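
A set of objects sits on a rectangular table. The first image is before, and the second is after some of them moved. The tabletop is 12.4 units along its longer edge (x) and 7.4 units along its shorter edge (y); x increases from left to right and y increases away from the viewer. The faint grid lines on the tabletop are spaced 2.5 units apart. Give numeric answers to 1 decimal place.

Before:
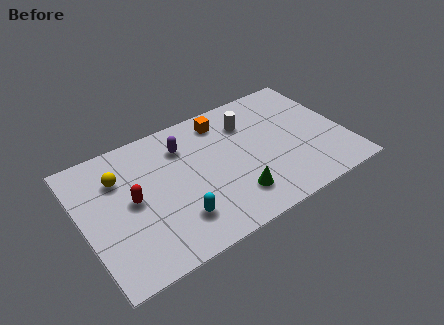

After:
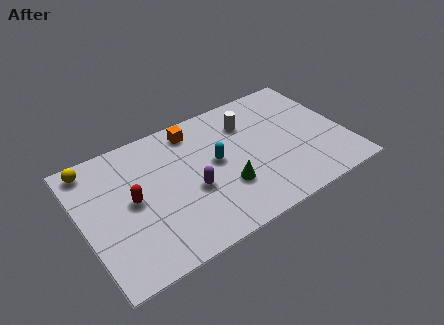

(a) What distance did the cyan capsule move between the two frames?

3.1

The cyan capsule moved from about (4.1, 1.8) to (6.3, 4.0), a distance of √(2.2² + 2.2²) ≈ 3.1.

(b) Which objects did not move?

the red capsule and the white cylinder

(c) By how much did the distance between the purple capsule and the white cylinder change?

+0.9

Before: roughly 3.1 units apart; after: 4.0. That's 0.9 units further apart.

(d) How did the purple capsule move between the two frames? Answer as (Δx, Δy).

(0.0, -2.6)

The purple capsule started near (5.0, 5.6) and ended near (5.0, 3.0).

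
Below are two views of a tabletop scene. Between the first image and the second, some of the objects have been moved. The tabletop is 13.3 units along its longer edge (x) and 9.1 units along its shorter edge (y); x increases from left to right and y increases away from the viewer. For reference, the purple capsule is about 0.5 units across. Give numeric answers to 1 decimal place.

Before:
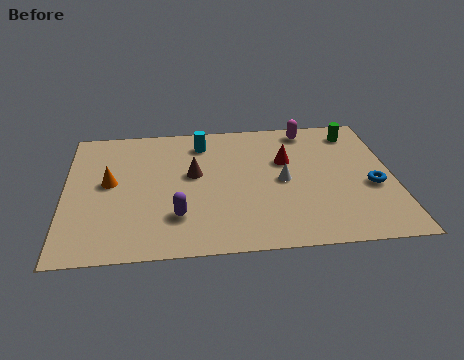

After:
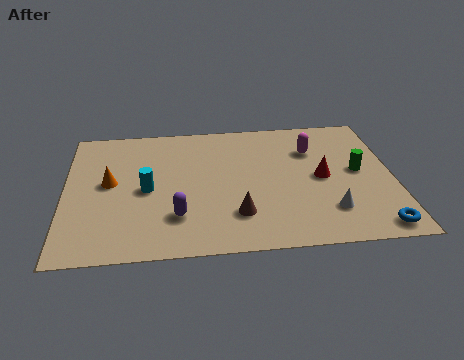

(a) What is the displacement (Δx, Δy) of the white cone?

(1.8, -2.2)

The white cone was at about (8.8, 4.4) and moved to about (10.6, 2.2).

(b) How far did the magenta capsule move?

1.5

From (10.0, 8.0) to (10.1, 6.5), the magenta capsule covered √(0.1² + 1.5²) ≈ 1.5 units.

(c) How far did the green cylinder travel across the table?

2.8

The green cylinder moved from about (11.9, 7.6) to (11.9, 4.8), a distance of √(0.0² + 2.8²) ≈ 2.8.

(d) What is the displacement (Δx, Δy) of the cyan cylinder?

(-2.3, -3.1)

The cyan cylinder started near (5.6, 7.4) and ended near (3.3, 4.3).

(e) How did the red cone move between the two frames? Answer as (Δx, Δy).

(1.4, -1.3)

The red cone was at about (9.0, 5.8) and moved to about (10.4, 4.5).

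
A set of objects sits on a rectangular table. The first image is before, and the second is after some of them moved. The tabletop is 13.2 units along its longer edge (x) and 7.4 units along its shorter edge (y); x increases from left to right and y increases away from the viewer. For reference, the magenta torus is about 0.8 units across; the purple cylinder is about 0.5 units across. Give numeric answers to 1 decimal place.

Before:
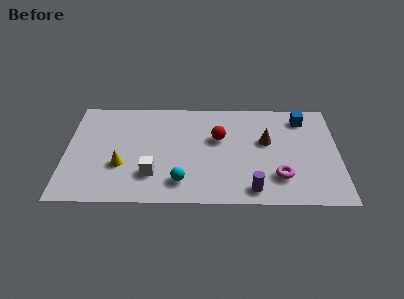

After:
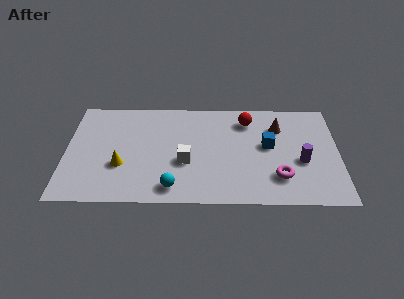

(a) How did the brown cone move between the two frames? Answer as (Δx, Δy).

(0.6, 1.0)

From the two frames, the brown cone sits at roughly (9.7, 4.4) before and (10.3, 5.4) after.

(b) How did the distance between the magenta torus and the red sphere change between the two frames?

+0.3

Before: roughly 4.0 units apart; after: 4.3. That's 0.3 units further apart.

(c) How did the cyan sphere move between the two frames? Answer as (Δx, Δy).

(-0.4, -0.4)

The cyan sphere was at about (5.6, 1.5) and moved to about (5.2, 1.1).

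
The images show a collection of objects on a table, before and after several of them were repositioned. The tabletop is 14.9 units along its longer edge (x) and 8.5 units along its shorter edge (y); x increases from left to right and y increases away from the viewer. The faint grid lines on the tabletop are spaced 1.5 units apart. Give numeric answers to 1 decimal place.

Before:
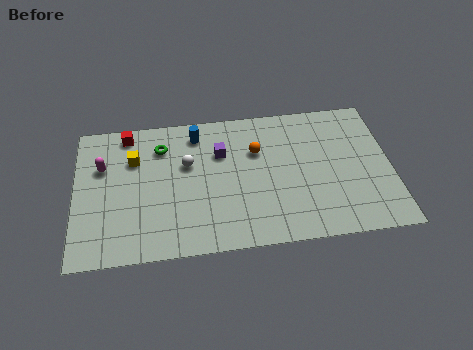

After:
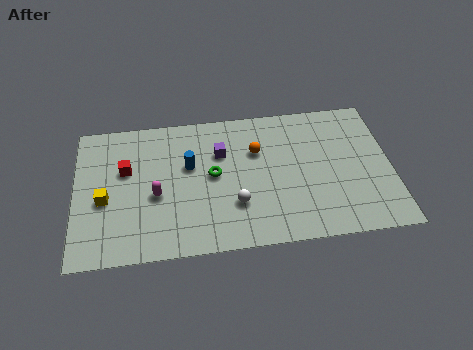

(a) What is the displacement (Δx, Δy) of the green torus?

(2.4, -2.0)

The green torus was at about (4.1, 6.5) and moved to about (6.5, 4.5).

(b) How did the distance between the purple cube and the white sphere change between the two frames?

+1.6

They were about 1.7 units apart before and 3.3 after — 1.6 units further apart.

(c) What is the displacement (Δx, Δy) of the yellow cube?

(-1.4, -2.3)

The yellow cube was at about (2.8, 5.9) and moved to about (1.4, 3.6).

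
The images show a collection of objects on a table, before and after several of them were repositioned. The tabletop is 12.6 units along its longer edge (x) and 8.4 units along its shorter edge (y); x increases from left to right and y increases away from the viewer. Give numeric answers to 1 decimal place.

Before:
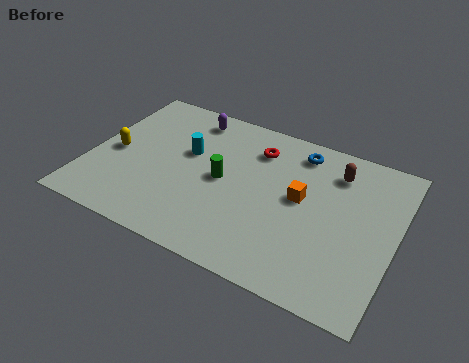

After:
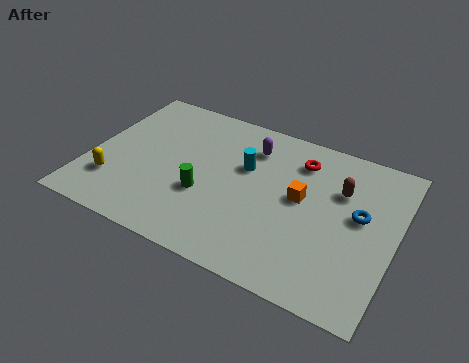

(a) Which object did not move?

the orange cube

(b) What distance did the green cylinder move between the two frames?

1.3

From (5.5, 4.2) to (4.9, 3.1), the green cylinder covered √(0.6² + 1.1²) ≈ 1.3 units.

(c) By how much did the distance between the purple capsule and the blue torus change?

+0.4

They were about 4.6 units apart before and 5.0 after — 0.4 units further apart.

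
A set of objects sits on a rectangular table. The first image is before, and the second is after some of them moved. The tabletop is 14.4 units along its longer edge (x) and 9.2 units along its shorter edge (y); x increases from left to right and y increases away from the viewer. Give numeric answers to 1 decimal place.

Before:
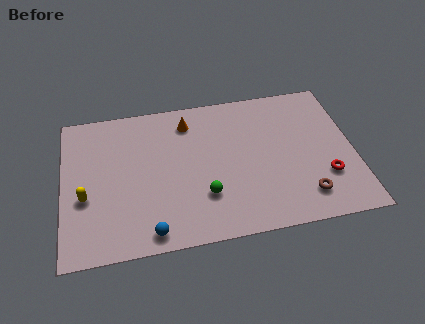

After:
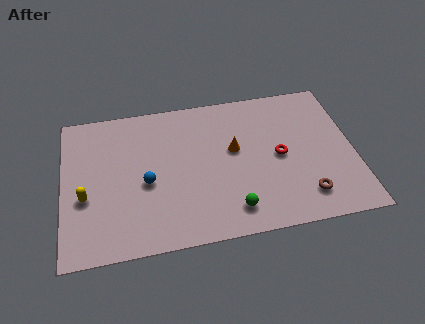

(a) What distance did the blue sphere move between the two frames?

3.0

The blue sphere was near (4.2, 1.0) before and (4.1, 4.0) after, so it travelled √(0.1² + 3.0²) ≈ 3.0 units.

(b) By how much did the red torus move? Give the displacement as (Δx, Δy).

(-2.2, 1.7)

The red torus started near (12.9, 2.8) and ended near (10.7, 4.5).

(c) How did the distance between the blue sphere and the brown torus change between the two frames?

+0.4

The distance was about 7.6 in the first image and 8.0 in the second, so they moved 0.4 units further apart.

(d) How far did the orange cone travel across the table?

3.1

The orange cone was near (6.3, 7.5) before and (8.5, 5.3) after, so it travelled √(2.2² + 2.2²) ≈ 3.1 units.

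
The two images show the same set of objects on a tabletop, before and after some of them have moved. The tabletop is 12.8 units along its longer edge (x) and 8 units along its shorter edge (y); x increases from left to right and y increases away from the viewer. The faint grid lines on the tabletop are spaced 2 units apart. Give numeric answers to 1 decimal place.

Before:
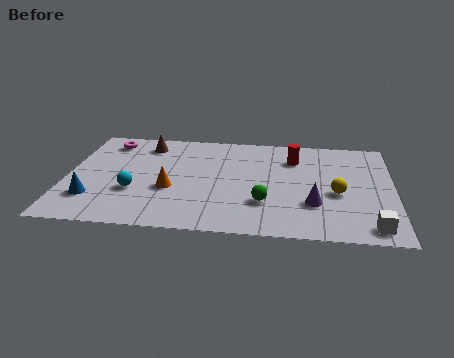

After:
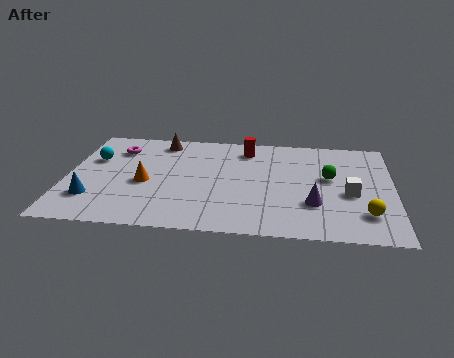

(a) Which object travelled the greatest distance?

the green sphere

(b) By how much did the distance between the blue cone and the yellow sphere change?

+1.0

They were about 9.6 units apart before and 10.6 after — 1.0 units further apart.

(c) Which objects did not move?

the blue cone and the purple cone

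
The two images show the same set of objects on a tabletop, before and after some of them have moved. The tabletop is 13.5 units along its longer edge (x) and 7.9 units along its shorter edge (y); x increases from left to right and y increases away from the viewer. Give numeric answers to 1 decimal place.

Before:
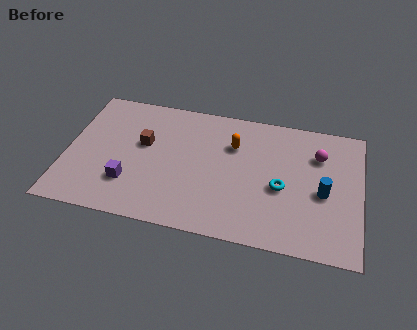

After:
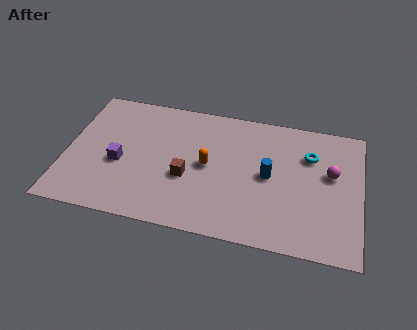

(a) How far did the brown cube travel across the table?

2.6

The brown cube was near (3.5, 4.7) before and (5.6, 3.1) after, so it travelled √(2.1² + 1.6²) ≈ 2.6 units.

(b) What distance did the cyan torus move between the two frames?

2.5

The cyan torus moved from about (9.9, 3.4) to (11.1, 5.6), a distance of √(1.2² + 2.2²) ≈ 2.5.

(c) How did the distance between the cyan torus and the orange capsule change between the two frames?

+1.8

The distance was about 3.1 in the first image and 4.9 in the second, so they moved 1.8 units further apart.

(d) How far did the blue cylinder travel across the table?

2.5

From (11.8, 3.5) to (9.3, 4.0), the blue cylinder covered √(2.5² + 0.5²) ≈ 2.5 units.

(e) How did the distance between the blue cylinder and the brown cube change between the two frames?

-4.6

The distance was about 8.4 in the first image and 3.8 in the second, so they moved 4.6 units closer together.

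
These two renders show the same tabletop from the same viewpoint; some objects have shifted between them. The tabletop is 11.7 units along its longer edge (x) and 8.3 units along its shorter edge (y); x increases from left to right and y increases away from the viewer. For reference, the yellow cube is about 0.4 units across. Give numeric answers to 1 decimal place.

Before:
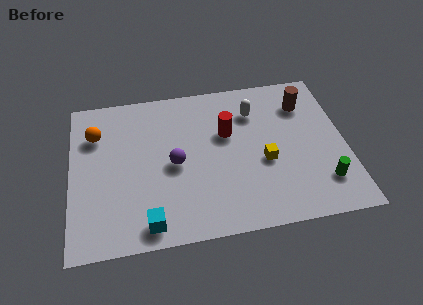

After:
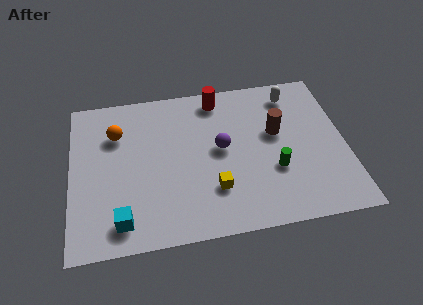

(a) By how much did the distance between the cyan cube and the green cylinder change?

-0.8

They were about 7.5 units apart before and 6.7 after — 0.8 units closer together.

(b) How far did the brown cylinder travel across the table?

1.9

From (10.1, 6.3) to (8.8, 4.9), the brown cylinder covered √(1.3² + 1.4²) ≈ 1.9 units.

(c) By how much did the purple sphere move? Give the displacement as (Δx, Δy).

(2.0, 0.5)

The purple sphere was at about (4.4, 3.9) and moved to about (6.4, 4.4).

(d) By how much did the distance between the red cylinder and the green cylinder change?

-0.3

The distance was about 5.1 in the first image and 4.8 in the second, so they moved 0.3 units closer together.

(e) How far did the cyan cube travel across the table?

1.1

The cyan cube was near (3.2, 1.0) before and (2.1, 1.3) after, so it travelled √(1.1² + 0.3²) ≈ 1.1 units.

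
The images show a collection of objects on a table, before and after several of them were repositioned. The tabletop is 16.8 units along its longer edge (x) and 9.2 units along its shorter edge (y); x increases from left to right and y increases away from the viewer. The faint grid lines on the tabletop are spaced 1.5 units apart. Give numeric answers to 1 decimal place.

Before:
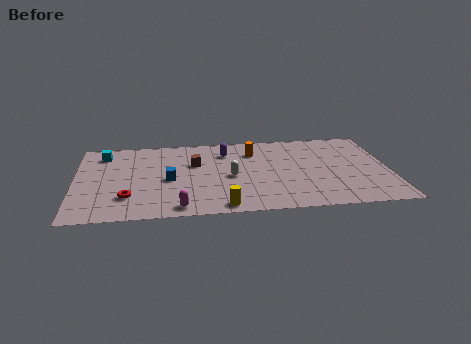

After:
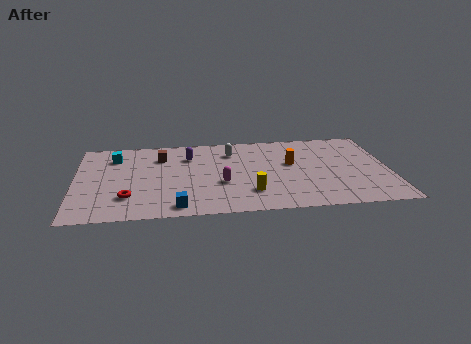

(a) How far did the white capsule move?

2.9

The white capsule was near (8.3, 4.2) before and (8.4, 7.1) after, so it travelled √(0.1² + 2.9²) ≈ 2.9 units.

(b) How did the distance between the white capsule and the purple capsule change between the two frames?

-0.6

They were about 2.9 units apart before and 2.3 after — 0.6 units closer together.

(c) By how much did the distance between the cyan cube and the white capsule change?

-1.3

They were about 7.6 units apart before and 6.3 after — 1.3 units closer together.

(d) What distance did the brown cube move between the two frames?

2.1

The brown cube was near (6.4, 5.9) before and (4.6, 6.9) after, so it travelled √(1.8² + 1.0²) ≈ 2.1 units.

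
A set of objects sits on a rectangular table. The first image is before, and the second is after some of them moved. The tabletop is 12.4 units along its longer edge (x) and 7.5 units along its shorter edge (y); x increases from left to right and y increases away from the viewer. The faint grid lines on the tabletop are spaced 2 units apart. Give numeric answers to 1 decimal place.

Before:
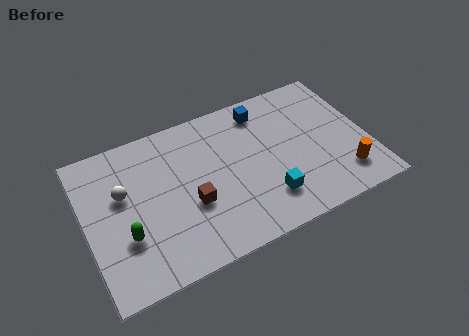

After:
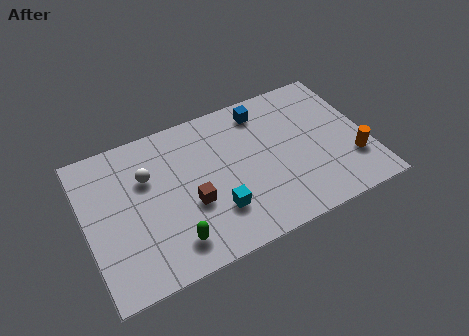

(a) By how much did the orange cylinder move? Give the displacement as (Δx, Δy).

(0.5, 0.6)

From the two frames, the orange cylinder sits at roughly (11.1, 1.6) before and (11.6, 2.2) after.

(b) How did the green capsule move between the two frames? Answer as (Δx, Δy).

(1.9, -1.1)

The green capsule was at about (1.6, 2.5) and moved to about (3.5, 1.4).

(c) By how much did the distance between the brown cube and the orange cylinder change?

+0.4

They were about 6.7 units apart before and 7.1 after — 0.4 units further apart.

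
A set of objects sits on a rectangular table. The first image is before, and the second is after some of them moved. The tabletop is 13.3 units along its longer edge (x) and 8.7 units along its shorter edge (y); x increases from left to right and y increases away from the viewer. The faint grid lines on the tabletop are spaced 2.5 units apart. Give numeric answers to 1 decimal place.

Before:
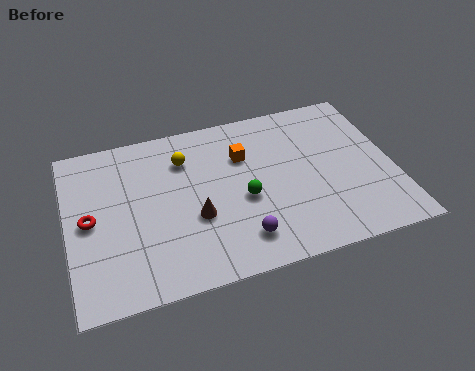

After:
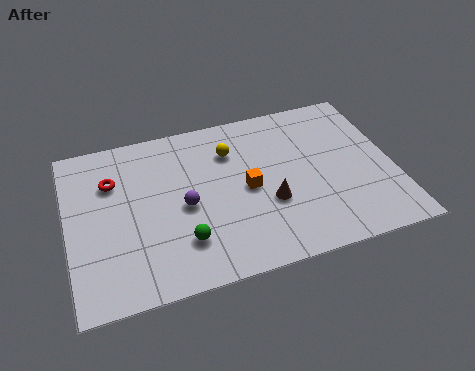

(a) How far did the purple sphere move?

3.1

The purple sphere was near (6.8, 1.7) before and (4.7, 4.0) after, so it travelled √(2.1² + 2.3²) ≈ 3.1 units.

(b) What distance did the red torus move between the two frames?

2.1

From (0.9, 4.3) to (1.9, 6.1), the red torus covered √(1.0² + 1.8²) ≈ 2.1 units.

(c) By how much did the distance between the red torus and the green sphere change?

-1.5

Before: roughly 6.2 units apart; after: 4.7. That's 1.5 units closer together.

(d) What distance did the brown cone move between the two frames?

3.0

The brown cone was near (5.1, 3.3) before and (8.1, 3.2) after, so it travelled √(3.0² + 0.1²) ≈ 3.0 units.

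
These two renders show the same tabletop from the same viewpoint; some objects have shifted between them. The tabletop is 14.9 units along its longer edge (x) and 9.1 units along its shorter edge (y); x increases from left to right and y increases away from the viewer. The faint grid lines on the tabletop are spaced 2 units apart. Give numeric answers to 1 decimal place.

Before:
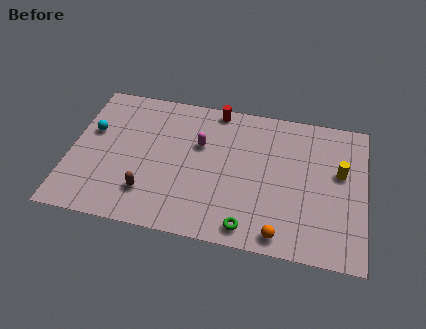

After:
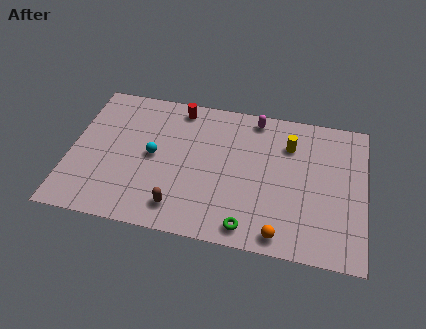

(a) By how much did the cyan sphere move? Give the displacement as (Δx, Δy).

(3.2, -1.0)

From the two frames, the cyan sphere sits at roughly (1.0, 5.6) before and (4.2, 4.6) after.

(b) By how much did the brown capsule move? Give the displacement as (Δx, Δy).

(1.6, -0.6)

The brown capsule was at about (4.1, 2.2) and moved to about (5.7, 1.6).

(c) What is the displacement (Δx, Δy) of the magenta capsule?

(2.7, 2.3)

The magenta capsule was at about (6.5, 5.8) and moved to about (9.2, 8.1).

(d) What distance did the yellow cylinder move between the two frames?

2.9

From (13.6, 5.4) to (11.0, 6.7), the yellow cylinder covered √(2.6² + 1.3²) ≈ 2.9 units.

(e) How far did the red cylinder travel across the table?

1.9

The red cylinder moved from about (7.2, 8.3) to (5.3, 8.0), a distance of √(1.9² + 0.3²) ≈ 1.9.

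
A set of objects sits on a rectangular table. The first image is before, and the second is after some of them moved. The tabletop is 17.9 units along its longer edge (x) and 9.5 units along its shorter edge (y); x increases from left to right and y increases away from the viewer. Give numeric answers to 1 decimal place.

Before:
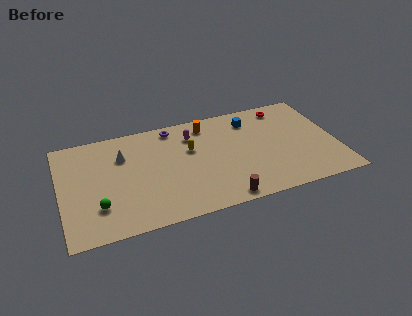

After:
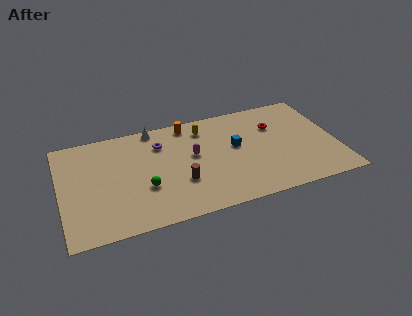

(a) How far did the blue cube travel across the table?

2.5

The blue cube was near (12.6, 7.6) before and (11.4, 5.4) after, so it travelled √(1.2² + 2.2²) ≈ 2.5 units.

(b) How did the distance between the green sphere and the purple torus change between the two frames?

-3.9

The distance was about 7.8 in the first image and 3.9 in the second, so they moved 3.9 units closer together.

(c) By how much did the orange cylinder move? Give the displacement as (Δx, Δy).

(-1.2, 0.4)

From the two frames, the orange cylinder sits at roughly (9.7, 8.0) before and (8.5, 8.4) after.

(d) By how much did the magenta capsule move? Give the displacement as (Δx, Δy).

(-0.1, -1.9)

The magenta capsule started near (8.7, 7.3) and ended near (8.6, 5.4).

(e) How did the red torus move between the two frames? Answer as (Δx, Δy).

(-0.8, -1.6)

The red torus was at about (14.9, 8.2) and moved to about (14.1, 6.6).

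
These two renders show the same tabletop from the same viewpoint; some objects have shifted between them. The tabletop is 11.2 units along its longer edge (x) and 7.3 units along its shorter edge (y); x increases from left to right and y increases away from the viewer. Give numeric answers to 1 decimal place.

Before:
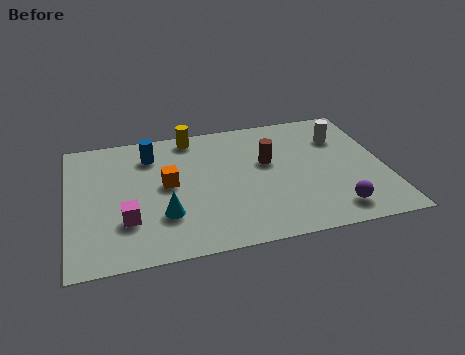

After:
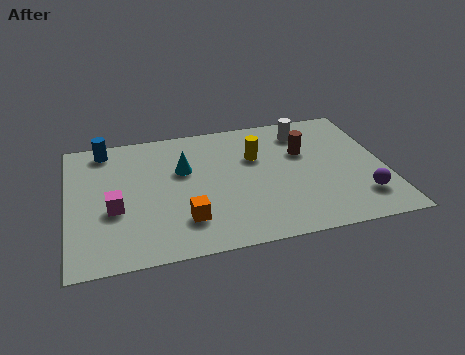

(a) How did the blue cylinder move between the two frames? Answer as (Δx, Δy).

(-1.6, 0.7)

The blue cylinder was at about (3.0, 5.7) and moved to about (1.4, 6.4).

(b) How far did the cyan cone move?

2.5

The cyan cone was near (3.3, 2.2) before and (4.1, 4.6) after, so it travelled √(0.8² + 2.4²) ≈ 2.5 units.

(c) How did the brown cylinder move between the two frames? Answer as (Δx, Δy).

(1.3, 0.3)

The brown cylinder was at about (7.1, 4.4) and moved to about (8.4, 4.7).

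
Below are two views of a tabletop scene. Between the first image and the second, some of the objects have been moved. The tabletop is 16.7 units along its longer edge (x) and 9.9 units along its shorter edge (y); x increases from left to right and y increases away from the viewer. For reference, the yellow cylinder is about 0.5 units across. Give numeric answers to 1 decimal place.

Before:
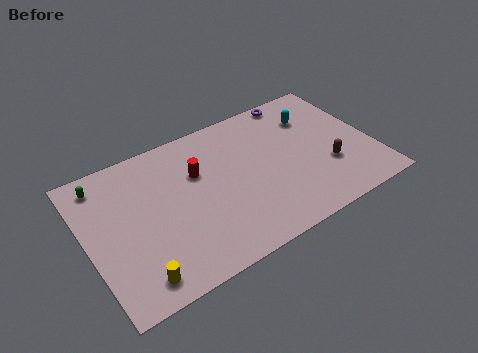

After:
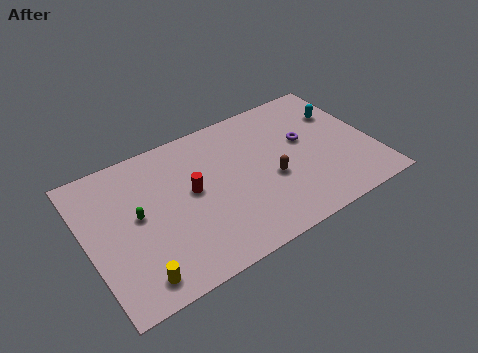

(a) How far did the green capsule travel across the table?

3.5

The green capsule was near (1.3, 8.4) before and (2.9, 5.3) after, so it travelled √(1.6² + 3.1²) ≈ 3.5 units.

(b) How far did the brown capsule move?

3.4

The brown capsule was near (13.9, 3.3) before and (10.6, 4.0) after, so it travelled √(3.3² + 0.7²) ≈ 3.4 units.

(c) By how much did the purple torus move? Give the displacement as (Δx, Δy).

(-0.1, -3.3)

From the two frames, the purple torus sits at roughly (13.0, 9.1) before and (12.9, 5.8) after.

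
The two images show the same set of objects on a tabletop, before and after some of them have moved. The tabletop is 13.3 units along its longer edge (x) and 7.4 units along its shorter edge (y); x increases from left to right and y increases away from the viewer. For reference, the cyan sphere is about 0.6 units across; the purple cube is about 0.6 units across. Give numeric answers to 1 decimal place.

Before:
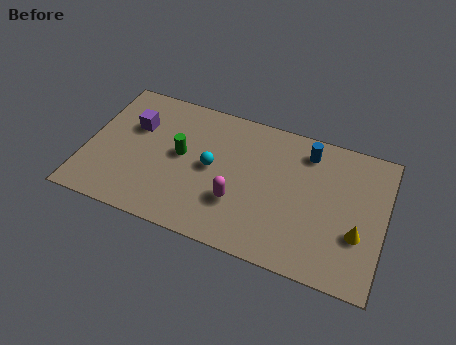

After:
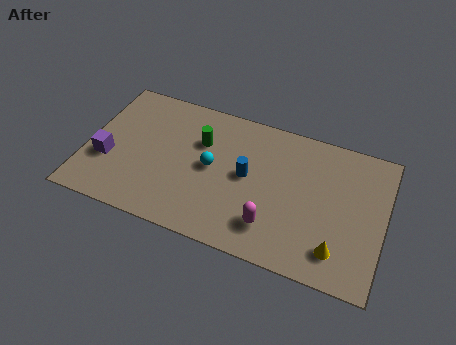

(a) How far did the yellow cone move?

1.4

The yellow cone moved from about (12.2, 2.6) to (11.4, 1.5), a distance of √(0.8² + 1.1²) ≈ 1.4.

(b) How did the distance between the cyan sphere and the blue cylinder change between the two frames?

-3.1

They were about 4.7 units apart before and 1.6 after — 3.1 units closer together.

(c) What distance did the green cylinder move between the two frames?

1.3

From (4.2, 4.0) to (5.0, 5.0), the green cylinder covered √(0.8² + 1.0²) ≈ 1.3 units.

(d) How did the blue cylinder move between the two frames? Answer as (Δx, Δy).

(-2.5, -2.2)

From the two frames, the blue cylinder sits at roughly (9.7, 6.1) before and (7.2, 3.9) after.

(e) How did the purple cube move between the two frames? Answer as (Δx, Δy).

(-1.0, -2.2)

The purple cube was at about (2.0, 4.9) and moved to about (1.0, 2.7).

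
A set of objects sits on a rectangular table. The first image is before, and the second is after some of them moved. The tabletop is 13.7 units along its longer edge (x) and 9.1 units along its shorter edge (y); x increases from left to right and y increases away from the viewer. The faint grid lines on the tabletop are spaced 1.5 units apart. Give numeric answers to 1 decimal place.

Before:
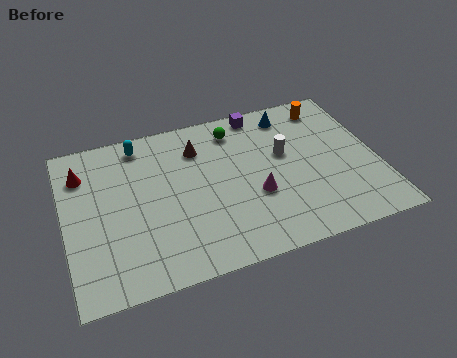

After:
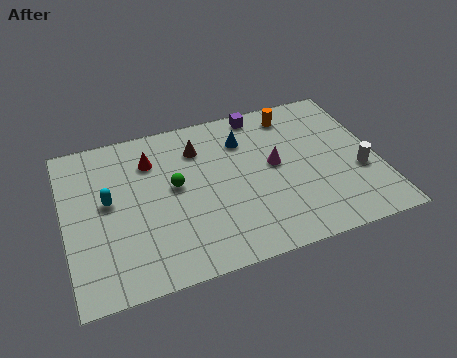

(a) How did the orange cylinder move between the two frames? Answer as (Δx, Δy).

(-1.6, 0.0)

From the two frames, the orange cylinder sits at roughly (11.9, 7.7) before and (10.3, 7.7) after.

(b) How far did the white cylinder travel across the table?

3.7

From (9.7, 5.4) to (12.8, 3.4), the white cylinder covered √(3.1² + 2.0²) ≈ 3.7 units.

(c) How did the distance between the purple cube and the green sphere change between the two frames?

+3.8

They were about 1.4 units apart before and 5.2 after — 3.8 units further apart.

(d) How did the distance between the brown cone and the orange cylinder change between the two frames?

-1.6

Before: roughly 6.0 units apart; after: 4.4. That's 1.6 units closer together.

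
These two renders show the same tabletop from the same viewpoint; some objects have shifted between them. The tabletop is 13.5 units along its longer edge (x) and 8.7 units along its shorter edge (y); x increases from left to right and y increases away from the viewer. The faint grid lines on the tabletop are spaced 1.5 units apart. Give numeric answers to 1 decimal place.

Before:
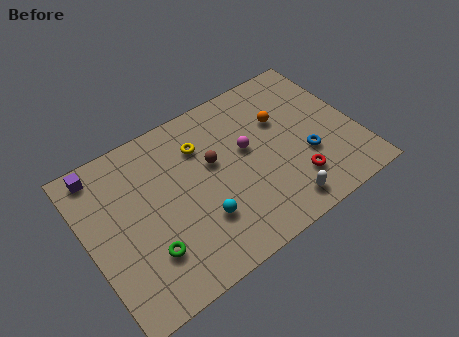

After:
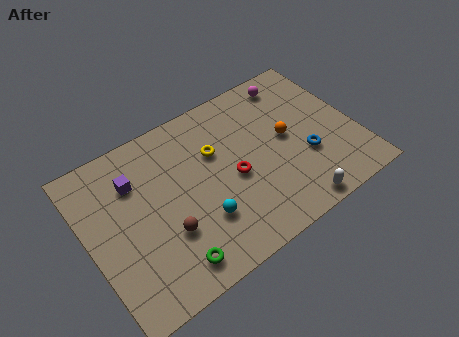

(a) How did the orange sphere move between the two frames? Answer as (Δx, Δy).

(0.1, -1.1)

The orange sphere was at about (10.0, 5.7) and moved to about (10.1, 4.6).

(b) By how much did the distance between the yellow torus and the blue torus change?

-0.9

The distance was about 5.8 in the first image and 4.9 in the second, so they moved 0.9 units closer together.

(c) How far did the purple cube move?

2.1

From (1.1, 7.7) to (2.6, 6.3), the purple cube covered √(1.5² + 1.4²) ≈ 2.1 units.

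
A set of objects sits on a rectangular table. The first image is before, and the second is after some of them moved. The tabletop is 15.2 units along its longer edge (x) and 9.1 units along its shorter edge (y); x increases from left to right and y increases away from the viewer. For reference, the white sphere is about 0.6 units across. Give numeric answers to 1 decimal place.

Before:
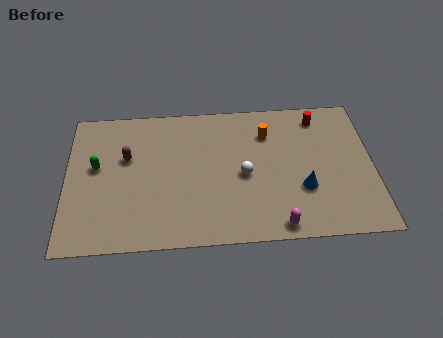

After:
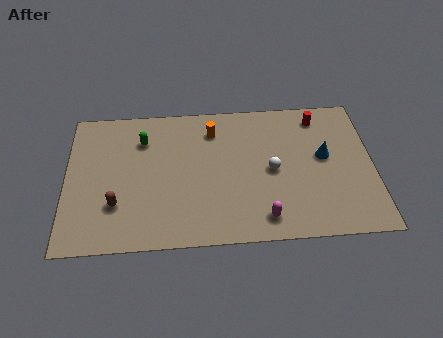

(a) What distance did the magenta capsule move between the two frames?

0.9

From (10.4, 0.9) to (9.7, 1.4), the magenta capsule covered √(0.7² + 0.5²) ≈ 0.9 units.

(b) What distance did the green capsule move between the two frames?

2.8

From (1.5, 5.2) to (3.8, 6.8), the green capsule covered √(2.3² + 1.6²) ≈ 2.8 units.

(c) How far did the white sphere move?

1.4

From (8.8, 4.2) to (10.2, 4.4), the white sphere covered √(1.4² + 0.2²) ≈ 1.4 units.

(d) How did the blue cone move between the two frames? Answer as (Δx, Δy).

(1.1, 2.0)

The blue cone was at about (11.7, 3.1) and moved to about (12.8, 5.1).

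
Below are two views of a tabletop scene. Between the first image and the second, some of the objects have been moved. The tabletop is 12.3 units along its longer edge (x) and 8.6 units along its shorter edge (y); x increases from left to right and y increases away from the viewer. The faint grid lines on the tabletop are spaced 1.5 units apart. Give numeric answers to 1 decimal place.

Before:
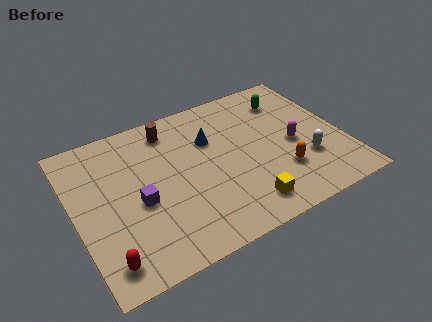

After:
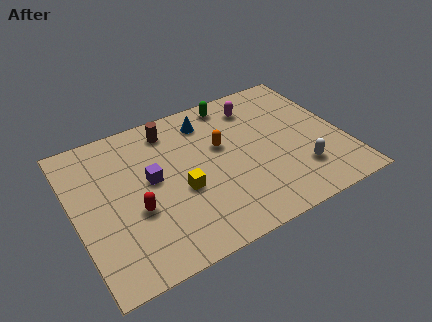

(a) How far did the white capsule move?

0.6

From (10.4, 2.7) to (10.0, 2.2), the white capsule covered √(0.4² + 0.5²) ≈ 0.6 units.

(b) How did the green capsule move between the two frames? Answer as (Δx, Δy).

(-2.5, 0.9)

From the two frames, the green capsule sits at roughly (10.2, 6.7) before and (7.7, 7.6) after.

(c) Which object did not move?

the brown cylinder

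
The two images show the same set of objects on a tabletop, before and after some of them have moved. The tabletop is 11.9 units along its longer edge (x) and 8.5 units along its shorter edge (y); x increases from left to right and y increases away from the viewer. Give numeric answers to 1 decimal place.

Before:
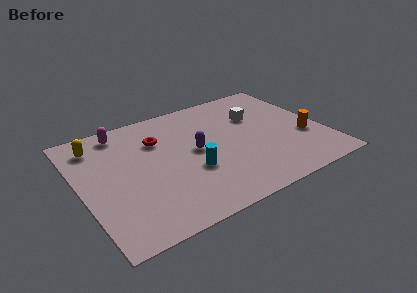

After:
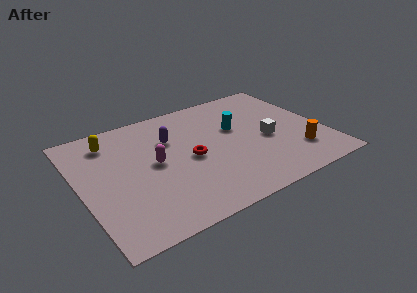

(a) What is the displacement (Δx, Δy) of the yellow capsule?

(0.7, 0.0)

The yellow capsule was at about (1.1, 6.9) and moved to about (1.8, 6.9).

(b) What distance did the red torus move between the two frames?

2.4

The red torus was near (4.0, 6.0) before and (5.3, 4.0) after, so it travelled √(1.3² + 2.0²) ≈ 2.4 units.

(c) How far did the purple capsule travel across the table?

1.7

The purple capsule moved from about (5.6, 4.4) to (4.6, 5.8), a distance of √(1.0² + 1.4²) ≈ 1.7.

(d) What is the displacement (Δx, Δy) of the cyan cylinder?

(2.6, 2.1)

From the two frames, the cyan cylinder sits at roughly (5.2, 3.1) before and (7.8, 5.2) after.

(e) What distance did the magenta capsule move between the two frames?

3.2

From (2.4, 7.4) to (3.6, 4.4), the magenta capsule covered √(1.2² + 3.0²) ≈ 3.2 units.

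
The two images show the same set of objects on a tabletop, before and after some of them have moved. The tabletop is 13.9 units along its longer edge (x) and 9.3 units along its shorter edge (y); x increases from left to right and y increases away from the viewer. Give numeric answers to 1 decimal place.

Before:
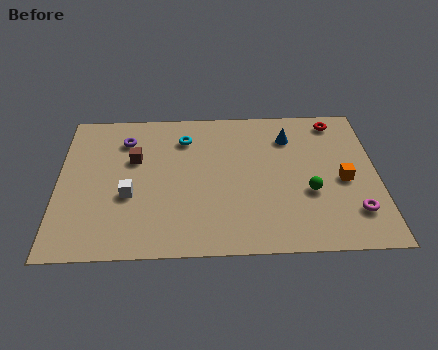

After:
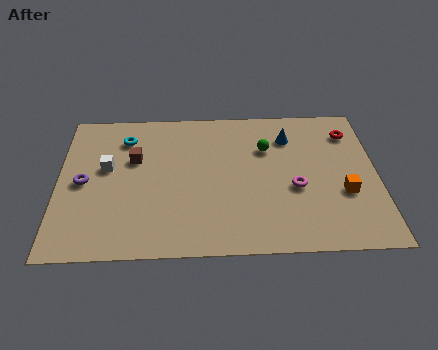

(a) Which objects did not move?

the brown cube and the blue cone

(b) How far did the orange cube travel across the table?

0.8

The orange cube was near (12.4, 4.2) before and (12.4, 3.4) after, so it travelled √(0.0² + 0.8²) ≈ 0.8 units.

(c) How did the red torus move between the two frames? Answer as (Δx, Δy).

(0.6, -0.8)

The red torus was at about (12.2, 8.1) and moved to about (12.8, 7.3).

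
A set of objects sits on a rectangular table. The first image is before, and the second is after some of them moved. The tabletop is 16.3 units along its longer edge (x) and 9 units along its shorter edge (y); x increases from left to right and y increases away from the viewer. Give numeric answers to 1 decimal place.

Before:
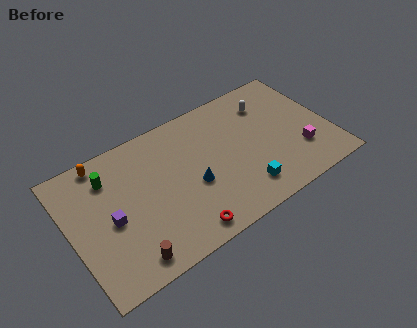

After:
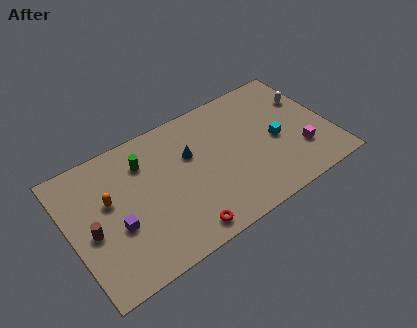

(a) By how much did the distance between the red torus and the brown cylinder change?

+2.6

They were about 3.4 units apart before and 6.0 after — 2.6 units further apart.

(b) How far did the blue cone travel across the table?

2.1

The blue cone was near (7.5, 3.7) before and (7.7, 5.8) after, so it travelled √(0.2² + 2.1²) ≈ 2.1 units.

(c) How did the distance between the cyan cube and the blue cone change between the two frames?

+2.0

The distance was about 3.5 in the first image and 5.5 in the second, so they moved 2.0 units further apart.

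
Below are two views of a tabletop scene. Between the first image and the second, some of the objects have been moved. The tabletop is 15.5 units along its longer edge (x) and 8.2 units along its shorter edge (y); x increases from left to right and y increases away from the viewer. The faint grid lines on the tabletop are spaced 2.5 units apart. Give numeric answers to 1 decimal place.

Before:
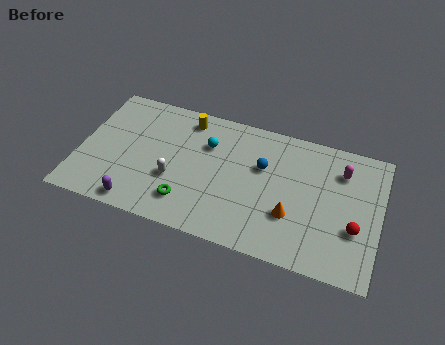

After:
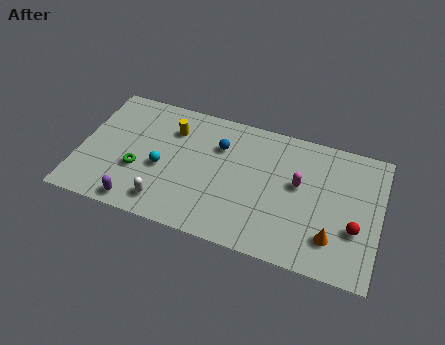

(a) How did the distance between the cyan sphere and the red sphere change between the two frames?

+1.7

The distance was about 8.3 in the first image and 10.0 in the second, so they moved 1.7 units further apart.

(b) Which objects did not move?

the red sphere and the purple capsule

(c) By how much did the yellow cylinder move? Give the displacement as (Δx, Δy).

(-0.7, -0.9)

The yellow cylinder started near (5.3, 7.0) and ended near (4.6, 6.1).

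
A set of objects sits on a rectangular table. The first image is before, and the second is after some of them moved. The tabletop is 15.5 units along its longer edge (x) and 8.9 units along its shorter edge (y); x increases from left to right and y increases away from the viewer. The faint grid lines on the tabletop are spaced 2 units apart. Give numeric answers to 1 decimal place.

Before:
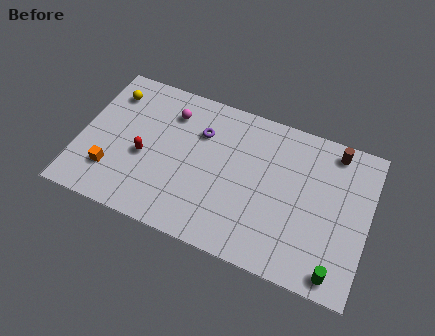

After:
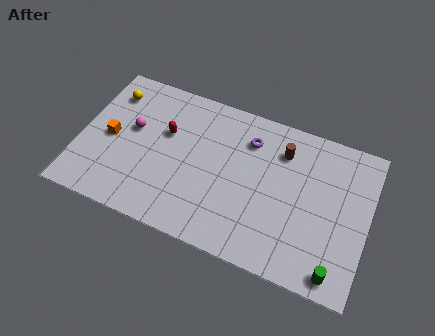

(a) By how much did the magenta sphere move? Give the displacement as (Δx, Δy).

(-1.9, -1.7)

From the two frames, the magenta sphere sits at roughly (4.6, 6.9) before and (2.7, 5.2) after.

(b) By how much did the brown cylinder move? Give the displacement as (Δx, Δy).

(-2.7, -1.0)

From the two frames, the brown cylinder sits at roughly (13.4, 7.8) before and (10.7, 6.8) after.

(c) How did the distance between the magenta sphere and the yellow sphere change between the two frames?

-1.0

They were about 3.3 units apart before and 2.3 after — 1.0 units closer together.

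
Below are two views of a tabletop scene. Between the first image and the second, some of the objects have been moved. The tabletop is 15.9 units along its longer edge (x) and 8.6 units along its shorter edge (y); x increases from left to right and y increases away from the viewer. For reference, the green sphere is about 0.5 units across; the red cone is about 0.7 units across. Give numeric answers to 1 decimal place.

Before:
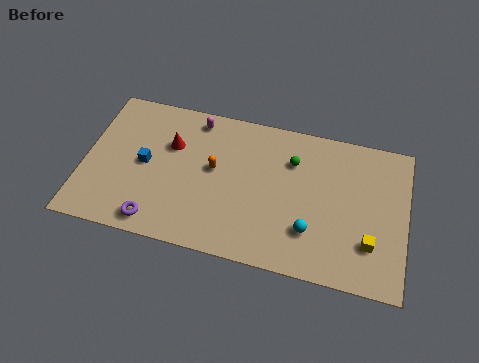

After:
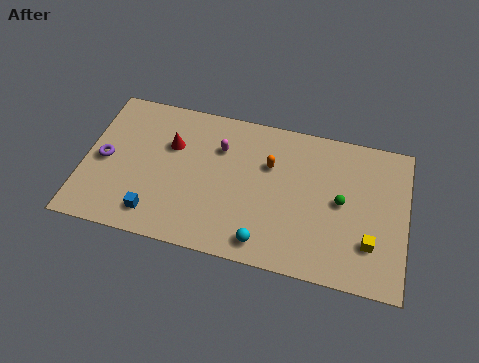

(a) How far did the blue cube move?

2.9

The blue cube was near (3.0, 4.3) before and (3.7, 1.5) after, so it travelled √(0.7² + 2.8²) ≈ 2.9 units.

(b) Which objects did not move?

the red cone and the yellow cube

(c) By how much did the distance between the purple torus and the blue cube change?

+0.4

The distance was about 3.3 in the first image and 3.7 in the second, so they moved 0.4 units further apart.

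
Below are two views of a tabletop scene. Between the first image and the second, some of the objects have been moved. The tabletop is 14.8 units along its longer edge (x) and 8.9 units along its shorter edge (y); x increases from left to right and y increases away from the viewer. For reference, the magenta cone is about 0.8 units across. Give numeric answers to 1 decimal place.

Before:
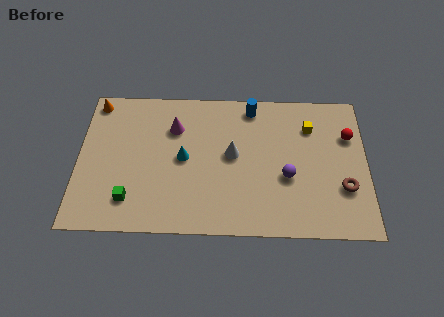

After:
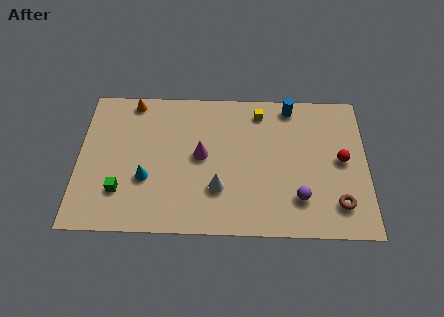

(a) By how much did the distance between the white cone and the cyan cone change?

+1.2

The distance was about 2.5 in the first image and 3.7 in the second, so they moved 1.2 units further apart.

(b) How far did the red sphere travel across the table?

1.6

The red sphere was near (13.9, 6.1) before and (13.5, 4.6) after, so it travelled √(0.4² + 1.5²) ≈ 1.6 units.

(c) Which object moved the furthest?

the yellow cube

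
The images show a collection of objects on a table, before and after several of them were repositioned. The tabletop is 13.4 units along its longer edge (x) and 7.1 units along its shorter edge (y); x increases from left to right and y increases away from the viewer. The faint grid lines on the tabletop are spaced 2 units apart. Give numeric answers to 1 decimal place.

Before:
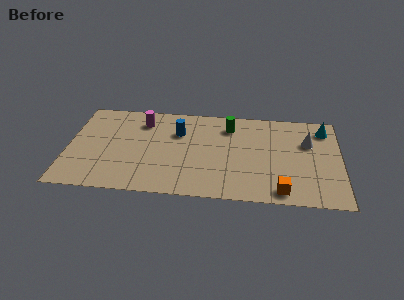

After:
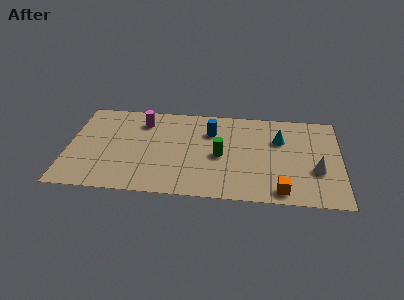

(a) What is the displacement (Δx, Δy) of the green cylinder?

(-0.4, -2.3)

The green cylinder started near (7.9, 5.6) and ended near (7.5, 3.3).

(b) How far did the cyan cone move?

2.4

The cyan cone moved from about (12.6, 5.8) to (10.4, 4.8), a distance of √(2.2² + 1.0²) ≈ 2.4.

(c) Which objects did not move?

the magenta cylinder and the orange cube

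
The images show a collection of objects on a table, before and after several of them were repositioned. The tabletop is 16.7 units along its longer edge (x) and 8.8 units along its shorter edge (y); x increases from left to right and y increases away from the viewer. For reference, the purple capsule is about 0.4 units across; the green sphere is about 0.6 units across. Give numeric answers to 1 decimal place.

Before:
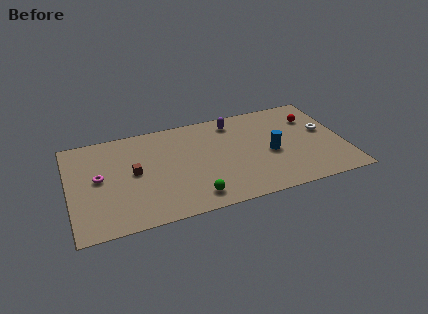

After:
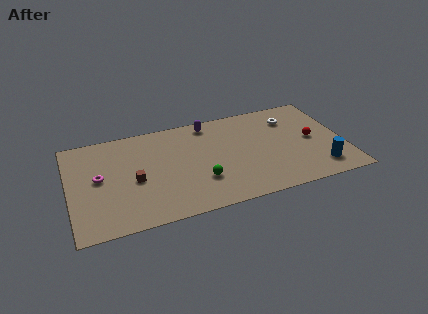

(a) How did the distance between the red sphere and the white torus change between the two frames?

+1.0

They were about 1.5 units apart before and 2.5 after — 1.0 units further apart.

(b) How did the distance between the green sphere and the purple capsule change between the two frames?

-1.6

The distance was about 6.7 in the first image and 5.1 in the second, so they moved 1.6 units closer together.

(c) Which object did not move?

the magenta torus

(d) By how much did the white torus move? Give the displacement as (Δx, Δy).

(-1.9, 1.7)

From the two frames, the white torus sits at roughly (15.6, 5.0) before and (13.7, 6.7) after.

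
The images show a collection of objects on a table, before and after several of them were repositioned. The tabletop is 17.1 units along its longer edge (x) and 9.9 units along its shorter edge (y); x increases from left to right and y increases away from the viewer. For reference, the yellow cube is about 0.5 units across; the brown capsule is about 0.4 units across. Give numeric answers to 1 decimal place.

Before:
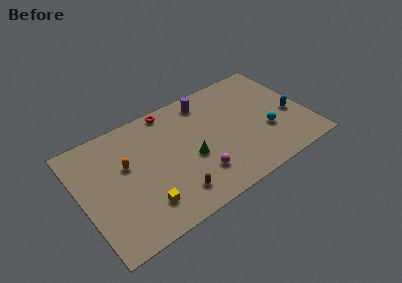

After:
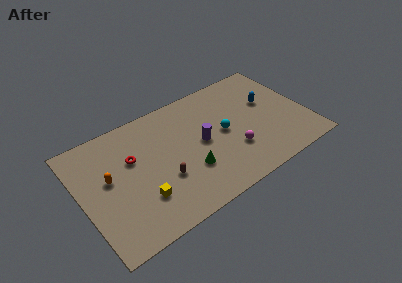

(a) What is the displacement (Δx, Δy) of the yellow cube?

(-0.1, 0.6)

From the two frames, the yellow cube sits at roughly (4.2, 2.2) before and (4.1, 2.8) after.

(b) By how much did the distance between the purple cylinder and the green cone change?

-2.5

They were about 4.7 units apart before and 2.2 after — 2.5 units closer together.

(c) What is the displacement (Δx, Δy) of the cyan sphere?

(-3.1, 1.5)

The cyan sphere started near (13.9, 3.5) and ended near (10.8, 5.0).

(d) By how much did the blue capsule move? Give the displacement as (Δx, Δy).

(-1.4, 1.9)

From the two frames, the blue capsule sits at roughly (15.9, 4.1) before and (14.5, 6.0) after.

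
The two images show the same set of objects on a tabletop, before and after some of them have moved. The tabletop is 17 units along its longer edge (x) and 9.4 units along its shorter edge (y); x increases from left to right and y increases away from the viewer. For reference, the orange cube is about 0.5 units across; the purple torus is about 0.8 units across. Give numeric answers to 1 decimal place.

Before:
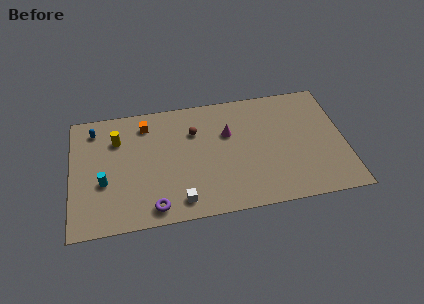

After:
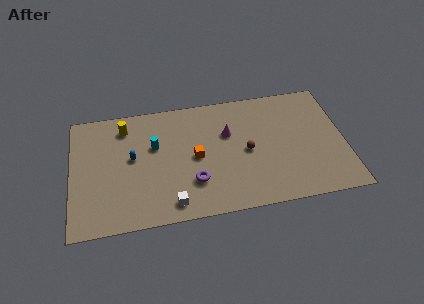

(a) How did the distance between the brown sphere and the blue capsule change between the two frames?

+0.8

They were about 6.3 units apart before and 7.1 after — 0.8 units further apart.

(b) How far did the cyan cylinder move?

3.9

The cyan cylinder was near (2.0, 3.6) before and (5.2, 5.9) after, so it travelled √(3.2² + 2.3²) ≈ 3.9 units.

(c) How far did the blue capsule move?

3.5

The blue capsule was near (1.5, 7.8) before and (3.8, 5.2) after, so it travelled √(2.3² + 2.6²) ≈ 3.5 units.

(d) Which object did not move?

the magenta cone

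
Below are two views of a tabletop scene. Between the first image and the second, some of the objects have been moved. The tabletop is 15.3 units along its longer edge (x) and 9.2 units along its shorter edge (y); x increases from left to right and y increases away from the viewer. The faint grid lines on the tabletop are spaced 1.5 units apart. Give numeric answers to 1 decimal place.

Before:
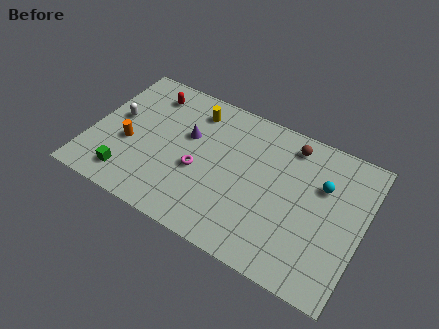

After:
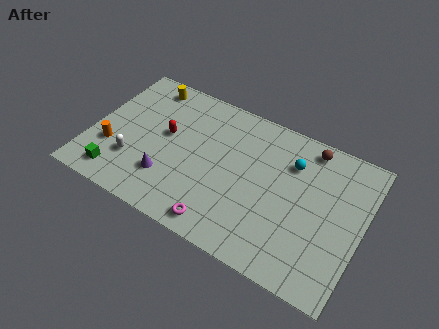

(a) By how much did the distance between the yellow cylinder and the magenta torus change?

+5.0

The distance was about 3.8 in the first image and 8.8 in the second, so they moved 5.0 units further apart.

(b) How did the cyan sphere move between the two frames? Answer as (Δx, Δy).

(-1.8, 0.6)

From the two frames, the cyan sphere sits at roughly (12.9, 6.1) before and (11.1, 6.7) after.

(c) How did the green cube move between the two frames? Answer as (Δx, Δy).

(-0.6, -0.2)

The green cube started near (2.5, 1.6) and ended near (1.9, 1.4).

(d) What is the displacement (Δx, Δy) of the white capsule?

(1.3, -2.4)

The white capsule was at about (1.3, 5.1) and moved to about (2.6, 2.7).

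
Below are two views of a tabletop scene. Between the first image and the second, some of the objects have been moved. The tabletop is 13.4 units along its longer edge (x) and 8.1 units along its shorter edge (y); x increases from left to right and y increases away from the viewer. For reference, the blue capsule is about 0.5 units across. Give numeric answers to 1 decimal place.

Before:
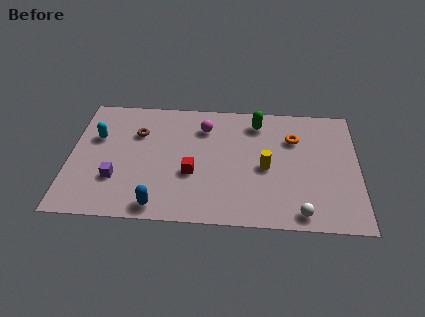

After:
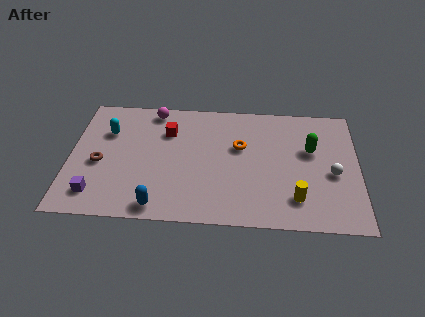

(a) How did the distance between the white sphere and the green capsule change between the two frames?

-4.3

The distance was about 6.1 in the first image and 1.8 in the second, so they moved 4.3 units closer together.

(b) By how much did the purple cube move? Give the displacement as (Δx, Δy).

(-0.9, -1.0)

The purple cube was at about (2.2, 2.5) and moved to about (1.3, 1.5).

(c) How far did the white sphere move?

3.0

From (10.7, 0.9) to (12.2, 3.5), the white sphere covered √(1.5² + 2.6²) ≈ 3.0 units.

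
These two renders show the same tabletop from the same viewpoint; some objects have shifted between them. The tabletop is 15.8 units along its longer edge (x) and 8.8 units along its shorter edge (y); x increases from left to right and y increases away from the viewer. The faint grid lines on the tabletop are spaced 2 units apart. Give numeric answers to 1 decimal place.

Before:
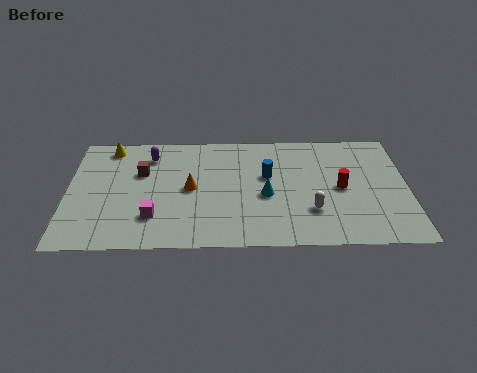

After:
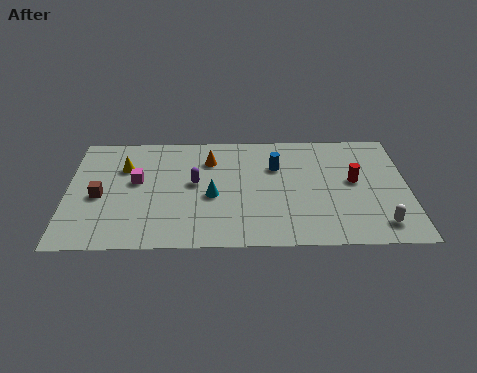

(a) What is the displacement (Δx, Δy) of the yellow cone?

(0.7, -1.6)

The yellow cone was at about (1.9, 7.7) and moved to about (2.6, 6.1).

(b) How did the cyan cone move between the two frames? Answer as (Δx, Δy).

(-2.5, 0.0)

From the two frames, the cyan cone sits at roughly (9.2, 3.8) before and (6.7, 3.8) after.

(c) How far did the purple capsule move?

3.0

From (3.8, 7.0) to (5.9, 4.8), the purple capsule covered √(2.1² + 2.2²) ≈ 3.0 units.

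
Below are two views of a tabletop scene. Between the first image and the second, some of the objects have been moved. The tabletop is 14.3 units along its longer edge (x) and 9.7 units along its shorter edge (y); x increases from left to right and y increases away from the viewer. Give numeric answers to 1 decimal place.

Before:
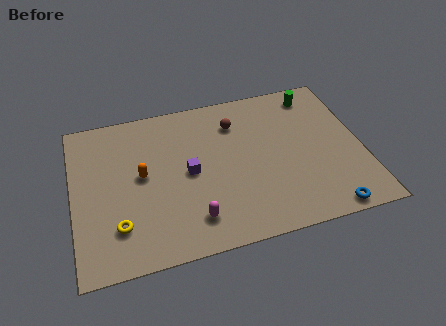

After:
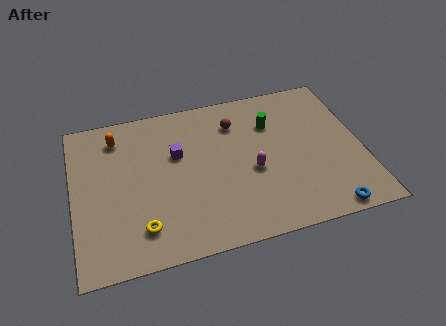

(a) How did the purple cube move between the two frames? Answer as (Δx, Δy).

(-0.5, 1.3)

From the two frames, the purple cube sits at roughly (5.7, 4.8) before and (5.2, 6.1) after.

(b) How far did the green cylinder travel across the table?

2.7

From (12.3, 8.3) to (10.0, 6.9), the green cylinder covered √(2.3² + 1.4²) ≈ 2.7 units.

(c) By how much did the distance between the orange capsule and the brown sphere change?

+0.6

Before: roughly 5.3 units apart; after: 5.9. That's 0.6 units further apart.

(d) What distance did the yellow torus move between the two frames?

1.2

From (2.1, 2.4) to (3.2, 2.0), the yellow torus covered √(1.1² + 0.4²) ≈ 1.2 units.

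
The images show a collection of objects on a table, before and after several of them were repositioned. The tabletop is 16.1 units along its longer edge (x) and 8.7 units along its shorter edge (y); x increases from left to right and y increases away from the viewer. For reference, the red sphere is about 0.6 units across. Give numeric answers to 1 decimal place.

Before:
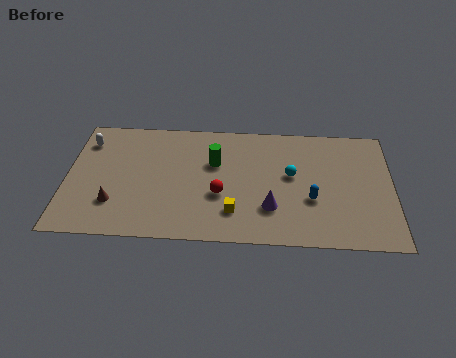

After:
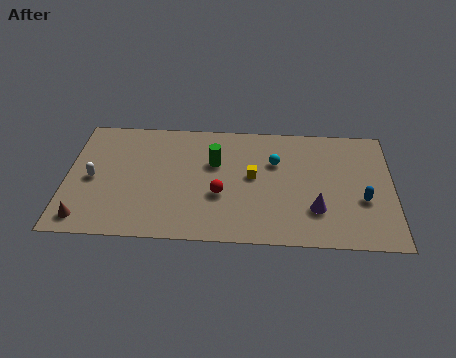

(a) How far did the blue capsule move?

2.5

The blue capsule moved from about (12.1, 3.2) to (14.6, 3.3), a distance of √(2.5² + 0.1²) ≈ 2.5.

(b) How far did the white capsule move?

2.7

The white capsule moved from about (0.9, 6.8) to (1.3, 4.1), a distance of √(0.4² + 2.7²) ≈ 2.7.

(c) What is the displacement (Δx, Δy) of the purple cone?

(2.2, 0.0)

From the two frames, the purple cone sits at roughly (10.1, 2.5) before and (12.3, 2.5) after.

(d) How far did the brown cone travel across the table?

1.8

The brown cone moved from about (2.4, 2.4) to (1.0, 1.2), a distance of √(1.4² + 1.2²) ≈ 1.8.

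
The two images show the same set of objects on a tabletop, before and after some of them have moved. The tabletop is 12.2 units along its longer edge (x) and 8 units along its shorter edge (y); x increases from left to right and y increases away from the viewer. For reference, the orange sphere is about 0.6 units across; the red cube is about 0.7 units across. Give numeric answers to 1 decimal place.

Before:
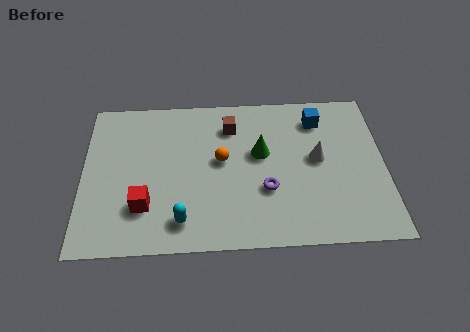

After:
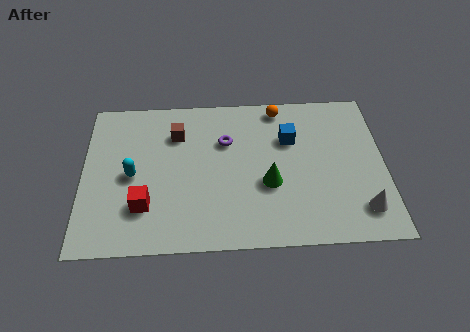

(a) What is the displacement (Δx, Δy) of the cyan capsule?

(-2.0, 2.4)

The cyan capsule was at about (4.0, 1.4) and moved to about (2.0, 3.8).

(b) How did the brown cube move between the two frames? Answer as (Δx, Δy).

(-2.2, -0.3)

The brown cube was at about (6.0, 6.2) and moved to about (3.8, 5.9).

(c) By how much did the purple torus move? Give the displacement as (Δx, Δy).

(-1.6, 2.6)

The purple torus started near (7.4, 2.8) and ended near (5.8, 5.4).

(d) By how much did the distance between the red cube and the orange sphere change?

+3.6

The distance was about 3.8 in the first image and 7.4 in the second, so they moved 3.6 units further apart.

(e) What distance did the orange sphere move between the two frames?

3.6

The orange sphere was near (5.6, 4.4) before and (8.0, 7.1) after, so it travelled √(2.4² + 2.7²) ≈ 3.6 units.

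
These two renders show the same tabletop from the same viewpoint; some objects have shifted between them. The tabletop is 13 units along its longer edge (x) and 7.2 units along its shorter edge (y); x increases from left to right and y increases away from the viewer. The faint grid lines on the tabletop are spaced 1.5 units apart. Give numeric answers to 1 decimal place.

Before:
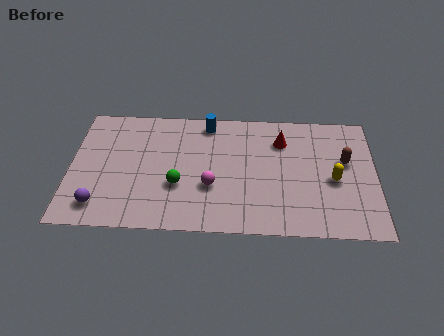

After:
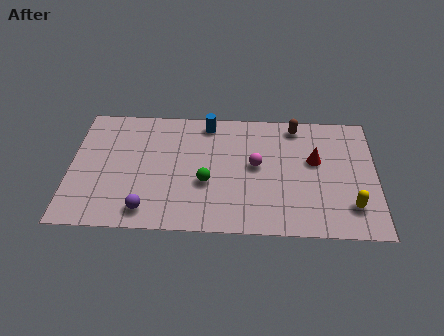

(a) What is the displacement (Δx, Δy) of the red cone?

(1.4, -1.1)

The red cone was at about (9.0, 5.4) and moved to about (10.4, 4.3).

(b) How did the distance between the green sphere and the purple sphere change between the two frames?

-0.5

Before: roughly 3.5 units apart; after: 3.0. That's 0.5 units closer together.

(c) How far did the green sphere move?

1.2

The green sphere was near (4.6, 2.6) before and (5.8, 2.8) after, so it travelled √(1.2² + 0.2²) ≈ 1.2 units.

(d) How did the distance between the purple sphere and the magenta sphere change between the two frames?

+0.5

Before: roughly 4.9 units apart; after: 5.4. That's 0.5 units further apart.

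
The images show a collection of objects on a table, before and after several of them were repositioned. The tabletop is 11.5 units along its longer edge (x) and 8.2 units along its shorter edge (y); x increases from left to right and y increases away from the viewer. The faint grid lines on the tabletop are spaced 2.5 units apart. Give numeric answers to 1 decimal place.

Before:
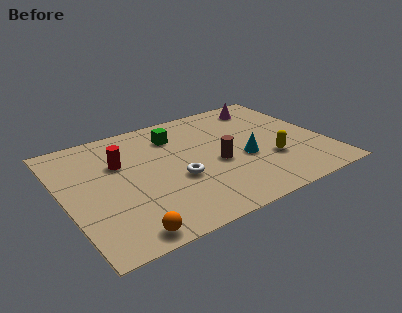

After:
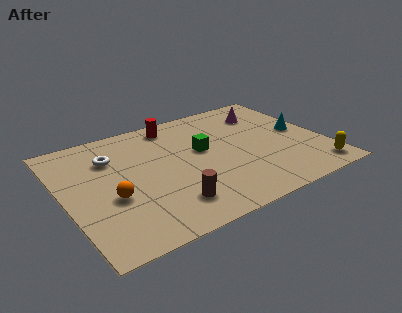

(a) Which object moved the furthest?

the white torus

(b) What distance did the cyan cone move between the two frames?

2.9

The cyan cone was near (7.8, 3.3) before and (10.6, 4.2) after, so it travelled √(2.8² + 0.9²) ≈ 2.9 units.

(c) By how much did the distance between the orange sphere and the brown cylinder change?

-2.5

Before: roughly 5.2 units apart; after: 2.7. That's 2.5 units closer together.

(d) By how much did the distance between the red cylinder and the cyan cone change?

+0.4

They were about 5.6 units apart before and 6.0 after — 0.4 units further apart.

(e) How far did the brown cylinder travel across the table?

3.0

The brown cylinder was near (6.6, 3.5) before and (4.2, 1.7) after, so it travelled √(2.4² + 1.8²) ≈ 3.0 units.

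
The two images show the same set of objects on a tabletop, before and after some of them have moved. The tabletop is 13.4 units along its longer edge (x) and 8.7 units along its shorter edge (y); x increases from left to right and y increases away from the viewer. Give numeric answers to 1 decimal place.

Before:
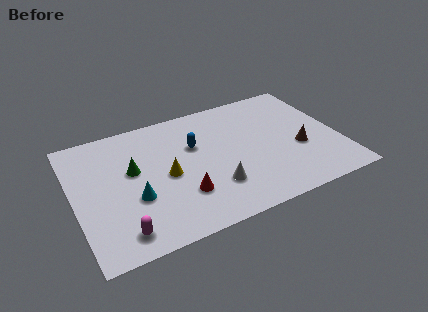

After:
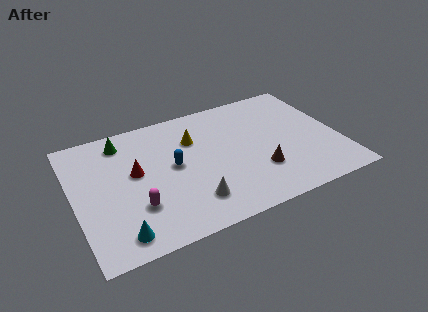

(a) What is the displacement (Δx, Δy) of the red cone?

(-2.1, 2.4)

The red cone started near (5.2, 2.5) and ended near (3.1, 4.9).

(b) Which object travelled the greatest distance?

the red cone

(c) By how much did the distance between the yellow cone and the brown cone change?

-2.2

Before: roughly 6.7 units apart; after: 4.5. That's 2.2 units closer together.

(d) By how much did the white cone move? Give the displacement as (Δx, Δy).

(-1.2, -0.5)

From the two frames, the white cone sits at roughly (6.8, 2.4) before and (5.6, 1.9) after.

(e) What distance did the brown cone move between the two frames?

2.3

The brown cone was near (11.3, 3.4) before and (9.1, 2.6) after, so it travelled √(2.2² + 0.8²) ≈ 2.3 units.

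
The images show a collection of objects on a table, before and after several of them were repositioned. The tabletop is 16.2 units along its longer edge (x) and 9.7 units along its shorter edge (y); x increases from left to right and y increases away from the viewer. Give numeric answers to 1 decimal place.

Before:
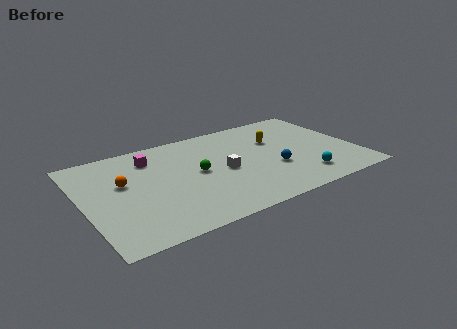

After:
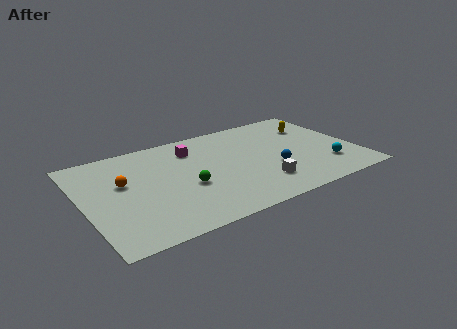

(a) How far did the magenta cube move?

2.5

The magenta cube moved from about (4.3, 7.6) to (6.8, 7.5), a distance of √(2.5² + 0.1²) ≈ 2.5.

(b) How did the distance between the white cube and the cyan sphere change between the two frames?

-1.0

The distance was about 5.1 in the first image and 4.1 in the second, so they moved 1.0 units closer together.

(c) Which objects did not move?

the blue sphere and the orange sphere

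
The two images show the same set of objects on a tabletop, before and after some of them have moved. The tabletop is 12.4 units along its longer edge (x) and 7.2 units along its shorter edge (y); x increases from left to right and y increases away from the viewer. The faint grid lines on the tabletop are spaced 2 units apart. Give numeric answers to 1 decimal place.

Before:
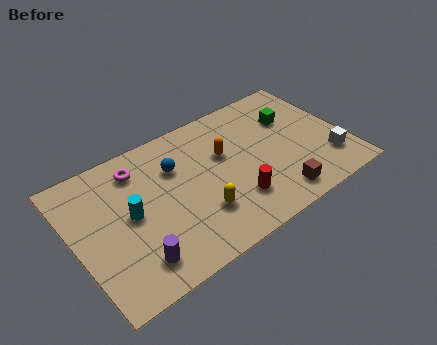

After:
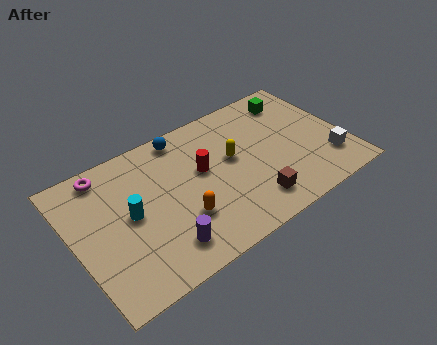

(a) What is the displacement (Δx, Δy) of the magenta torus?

(-1.4, 0.5)

The magenta torus was at about (3.2, 5.8) and moved to about (1.8, 6.3).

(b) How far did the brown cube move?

1.1

From (8.8, 1.1) to (7.7, 1.4), the brown cube covered √(1.1² + 0.3²) ≈ 1.1 units.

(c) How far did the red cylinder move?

2.5

From (7.0, 1.9) to (5.9, 4.2), the red cylinder covered √(1.1² + 2.3²) ≈ 2.5 units.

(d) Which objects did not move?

the cyan cylinder and the white cube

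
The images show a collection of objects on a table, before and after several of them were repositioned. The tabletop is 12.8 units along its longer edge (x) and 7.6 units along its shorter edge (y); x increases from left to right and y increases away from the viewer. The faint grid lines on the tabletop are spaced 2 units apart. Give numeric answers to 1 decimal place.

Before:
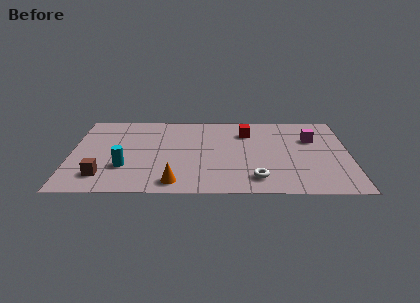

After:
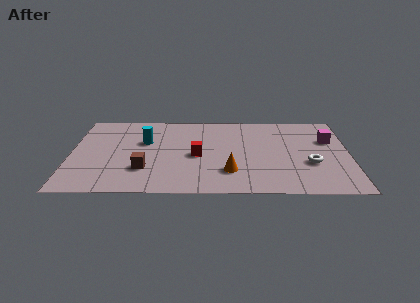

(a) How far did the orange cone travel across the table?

2.7

From (4.8, 1.0) to (7.3, 2.0), the orange cone covered √(2.5² + 1.0²) ≈ 2.7 units.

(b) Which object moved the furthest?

the red cube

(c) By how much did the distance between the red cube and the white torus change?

+0.9

They were about 4.3 units apart before and 5.2 after — 0.9 units further apart.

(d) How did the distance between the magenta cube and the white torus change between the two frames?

-2.1

They were about 4.5 units apart before and 2.4 after — 2.1 units closer together.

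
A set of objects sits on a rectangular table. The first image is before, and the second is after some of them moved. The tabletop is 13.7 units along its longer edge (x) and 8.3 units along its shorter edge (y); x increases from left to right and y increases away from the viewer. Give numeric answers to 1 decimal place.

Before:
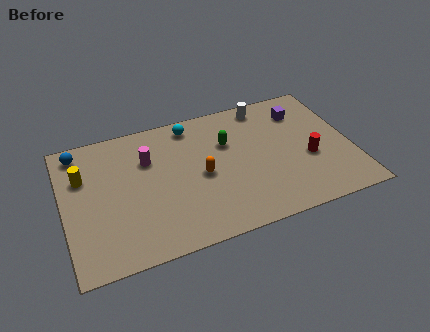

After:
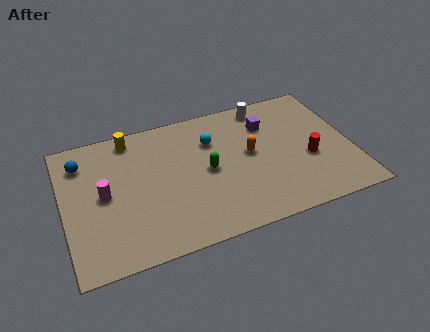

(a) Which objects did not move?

the red cylinder and the white cylinder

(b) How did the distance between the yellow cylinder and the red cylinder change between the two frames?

-1.7

Before: roughly 10.8 units apart; after: 9.1. That's 1.7 units closer together.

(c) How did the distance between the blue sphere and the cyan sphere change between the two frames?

+0.8

Before: roughly 5.4 units apart; after: 6.2. That's 0.8 units further apart.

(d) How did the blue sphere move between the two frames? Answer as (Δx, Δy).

(0.1, -0.7)

From the two frames, the blue sphere sits at roughly (0.9, 7.2) before and (1.0, 6.5) after.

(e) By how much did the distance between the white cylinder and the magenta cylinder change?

+2.6

Before: roughly 6.0 units apart; after: 8.6. That's 2.6 units further apart.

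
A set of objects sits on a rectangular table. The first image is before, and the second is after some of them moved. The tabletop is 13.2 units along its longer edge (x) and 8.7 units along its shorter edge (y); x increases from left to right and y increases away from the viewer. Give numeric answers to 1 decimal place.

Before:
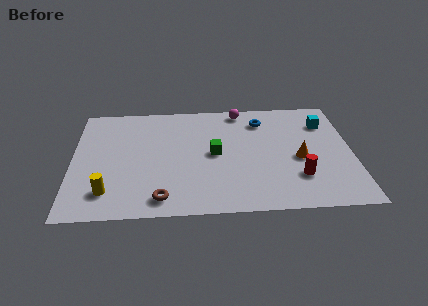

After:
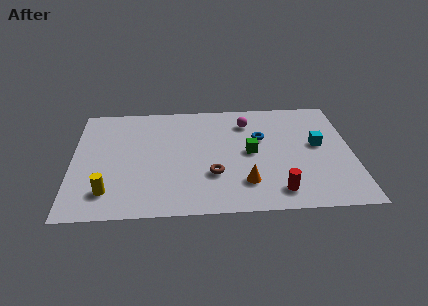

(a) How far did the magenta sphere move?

1.0

From (8.0, 7.8) to (8.3, 6.8), the magenta sphere covered √(0.3² + 1.0²) ≈ 1.0 units.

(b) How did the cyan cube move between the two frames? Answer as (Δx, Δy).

(-0.4, -1.7)

The cyan cube was at about (12.0, 6.5) and moved to about (11.6, 4.8).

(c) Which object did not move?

the yellow cylinder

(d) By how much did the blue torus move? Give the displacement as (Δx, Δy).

(-0.1, -1.4)

The blue torus was at about (9.0, 6.9) and moved to about (8.9, 5.5).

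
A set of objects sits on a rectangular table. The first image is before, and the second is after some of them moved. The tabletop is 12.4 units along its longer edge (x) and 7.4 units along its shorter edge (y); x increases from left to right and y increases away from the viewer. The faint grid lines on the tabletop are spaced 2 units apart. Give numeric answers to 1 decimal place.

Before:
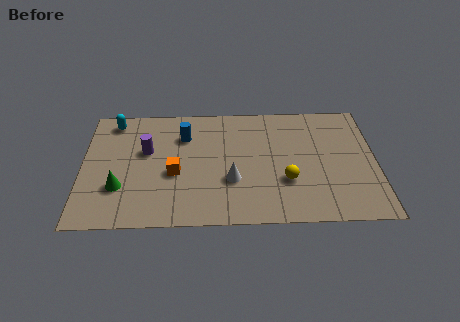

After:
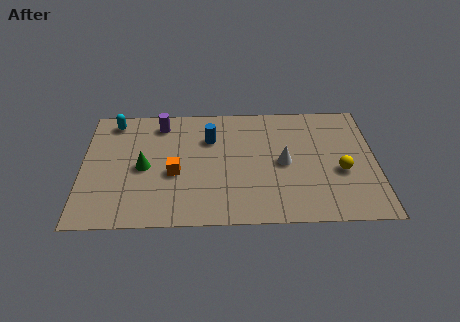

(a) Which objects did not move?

the orange cube and the cyan capsule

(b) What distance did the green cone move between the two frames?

1.6

From (1.6, 2.3) to (2.6, 3.5), the green cone covered √(1.0² + 1.2²) ≈ 1.6 units.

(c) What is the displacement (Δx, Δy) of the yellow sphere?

(2.3, 0.5)

From the two frames, the yellow sphere sits at roughly (8.6, 2.5) before and (10.9, 3.0) after.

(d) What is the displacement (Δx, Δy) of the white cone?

(2.2, 1.0)

The white cone was at about (6.3, 2.6) and moved to about (8.5, 3.6).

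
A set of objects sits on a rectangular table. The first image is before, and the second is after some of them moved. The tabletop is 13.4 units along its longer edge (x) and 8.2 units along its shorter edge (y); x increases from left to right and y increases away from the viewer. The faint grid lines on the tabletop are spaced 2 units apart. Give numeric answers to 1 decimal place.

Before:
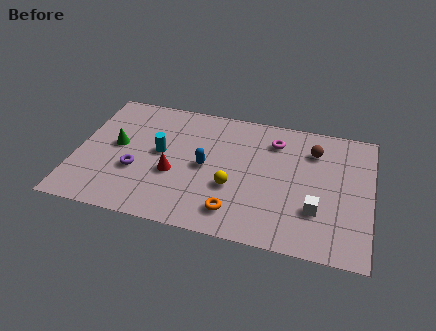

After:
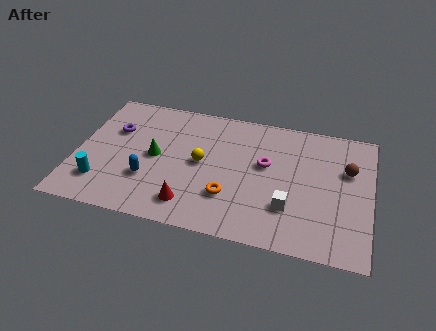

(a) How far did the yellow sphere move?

1.9

From (7.2, 3.0) to (5.7, 4.2), the yellow sphere covered √(1.5² + 1.2²) ≈ 1.9 units.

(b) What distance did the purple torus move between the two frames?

2.7

The purple torus moved from about (2.8, 3.0) to (1.6, 5.4), a distance of √(1.2² + 2.4²) ≈ 2.7.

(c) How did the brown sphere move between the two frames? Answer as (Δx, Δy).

(1.6, -0.9)

From the two frames, the brown sphere sits at roughly (10.7, 6.2) before and (12.3, 5.3) after.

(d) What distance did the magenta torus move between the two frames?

1.6

From (8.9, 6.4) to (8.6, 4.8), the magenta torus covered √(0.3² + 1.6²) ≈ 1.6 units.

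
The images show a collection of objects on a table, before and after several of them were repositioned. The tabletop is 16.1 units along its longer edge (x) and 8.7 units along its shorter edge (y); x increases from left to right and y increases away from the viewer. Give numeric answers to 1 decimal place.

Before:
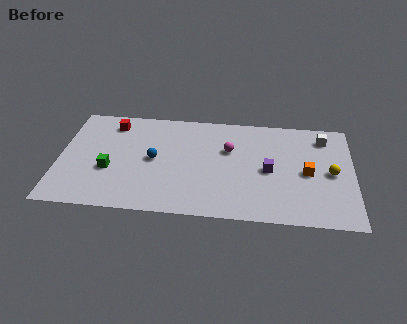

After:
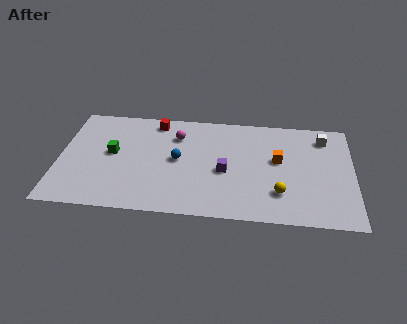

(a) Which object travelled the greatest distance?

the yellow sphere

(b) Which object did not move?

the white cube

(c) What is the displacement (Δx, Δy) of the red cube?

(2.4, 0.4)

The red cube started near (2.8, 7.2) and ended near (5.2, 7.6).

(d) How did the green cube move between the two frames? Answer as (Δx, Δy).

(0.1, 1.4)

The green cube was at about (2.8, 3.3) and moved to about (2.9, 4.7).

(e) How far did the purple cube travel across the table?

2.4

The purple cube was near (11.5, 4.1) before and (9.1, 3.8) after, so it travelled √(2.4² + 0.3²) ≈ 2.4 units.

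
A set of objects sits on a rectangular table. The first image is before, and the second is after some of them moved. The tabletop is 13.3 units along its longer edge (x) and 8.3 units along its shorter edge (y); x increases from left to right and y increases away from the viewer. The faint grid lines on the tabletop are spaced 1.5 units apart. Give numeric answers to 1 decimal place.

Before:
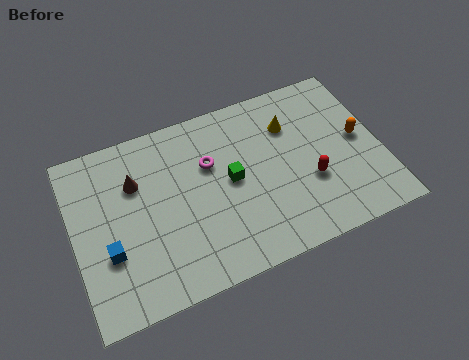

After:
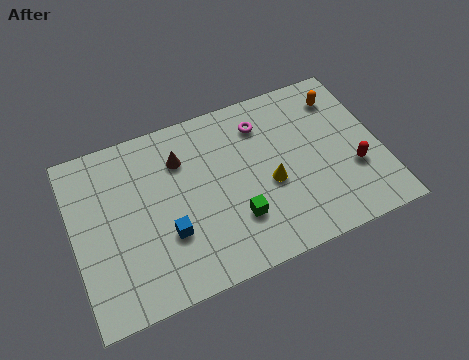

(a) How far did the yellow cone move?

2.8

The yellow cone moved from about (9.6, 6.0) to (8.4, 3.5), a distance of √(1.2² + 2.5²) ≈ 2.8.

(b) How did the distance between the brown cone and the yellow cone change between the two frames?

-2.4

Before: roughly 6.8 units apart; after: 4.4. That's 2.4 units closer together.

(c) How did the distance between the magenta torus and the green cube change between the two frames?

+3.0

Before: roughly 1.4 units apart; after: 4.4. That's 3.0 units further apart.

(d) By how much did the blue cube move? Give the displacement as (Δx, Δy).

(2.5, -0.1)

The blue cube was at about (1.4, 2.9) and moved to about (3.9, 2.8).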